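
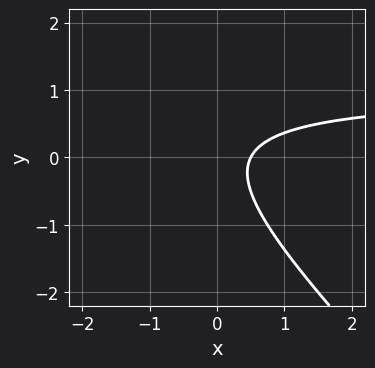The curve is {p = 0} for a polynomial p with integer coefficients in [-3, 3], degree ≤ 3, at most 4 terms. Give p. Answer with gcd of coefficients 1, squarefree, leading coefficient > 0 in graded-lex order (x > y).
2*x*y + 2*y^2 - 2*x + 1

(a) The degree is 2 — the shape is more complex than any degree-1 curve.
(b) Checking where it meets the axes: the curve avoids every integer y-axis point in the box.
(c) Solving for integer coefficients yields p as stated.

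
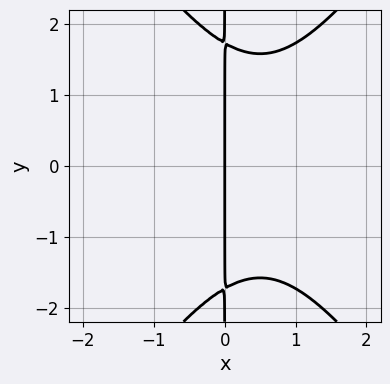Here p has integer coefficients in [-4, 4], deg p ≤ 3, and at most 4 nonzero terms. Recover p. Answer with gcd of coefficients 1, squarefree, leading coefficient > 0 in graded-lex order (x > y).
2*x^3 - x*y^2 - 2*x^2 + 3*x

deg p = 3. A generic line meets the curve in up to 3 points.
Symmetries: mirror symmetry y ↦ −y ⇒ only even powers of y.
Observable constraints: it crosses the x-axis at the gridline x = 0; the visible y-axis segment lies entirely on the curve.
Together with the visible shape, these determine p as stated.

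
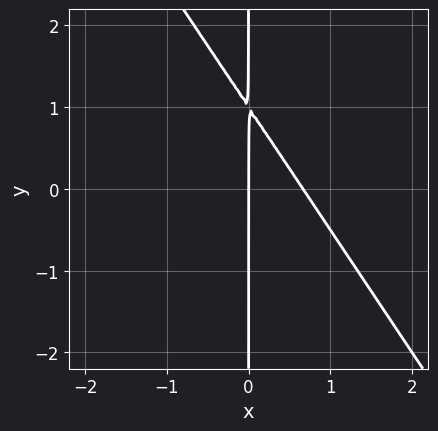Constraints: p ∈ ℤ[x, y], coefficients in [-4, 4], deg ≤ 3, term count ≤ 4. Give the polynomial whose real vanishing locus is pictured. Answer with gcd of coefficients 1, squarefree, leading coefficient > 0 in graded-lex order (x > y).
3*x^2 + 2*x*y - 2*x

(a) deg p = 2. The shape is more complex than any degree-1 curve.
(b) Against the integer gridlines: one x-axis crossing is at x = 0; every point of the y-axis in the box is on the curve.
(c) Together with the visible shape, these determine p as stated.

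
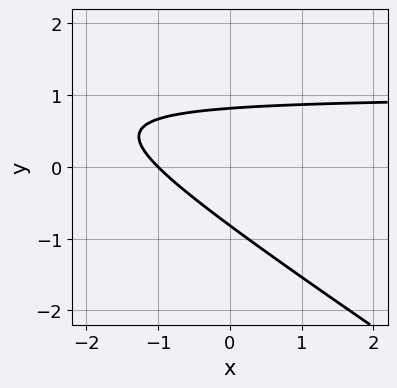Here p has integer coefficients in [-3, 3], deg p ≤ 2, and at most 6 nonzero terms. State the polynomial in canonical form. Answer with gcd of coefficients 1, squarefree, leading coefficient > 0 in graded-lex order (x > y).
2*x*y + 3*y^2 - 2*x - 2

1. deg p = 2.
2. Observable constraints: it meets the x-axis at x = -1 (among the integer gridlines).
3. Matching integer coefficients to the picture gives p.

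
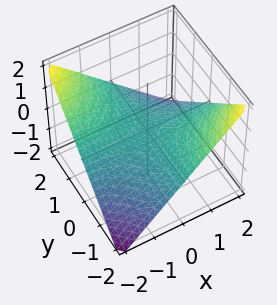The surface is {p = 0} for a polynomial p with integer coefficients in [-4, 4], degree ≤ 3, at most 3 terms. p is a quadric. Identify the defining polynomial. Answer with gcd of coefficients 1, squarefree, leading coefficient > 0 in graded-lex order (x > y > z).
Degree: a hyperbolic paraboloid; a quadric, so deg p = 2.
Reading off the gridlines: every point of the y-axis in the box is on the surface; one z-axis crossing is at z = 0.
Assembling these constraints gives the stated polynomial.

x*y + 2*z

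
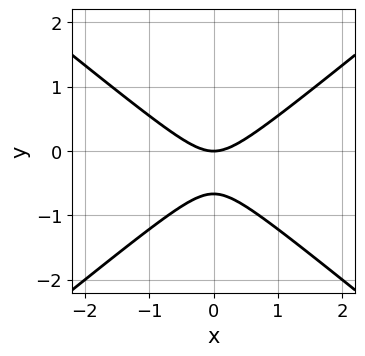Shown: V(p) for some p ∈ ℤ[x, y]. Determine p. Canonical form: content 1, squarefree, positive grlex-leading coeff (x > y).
Degree: no degree-1 curve has this shape, so deg p = 2.
Symmetries: it's symmetric under x → −x, forcing even powers of x.
From the axis intercepts and sections: one y-axis crossing is at y = 0; one x-axis crossing is at x = 0.
Fitting integer coefficients to these (and the overall shape) gives p.

2*x^2 - 3*y^2 - 2*y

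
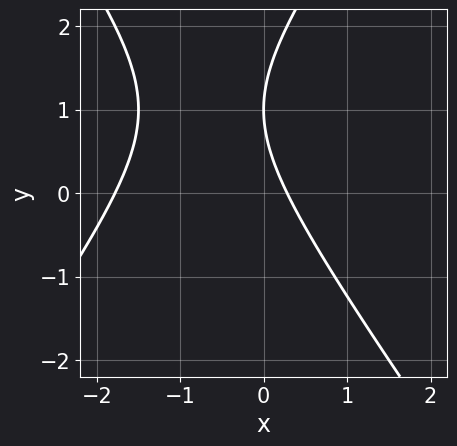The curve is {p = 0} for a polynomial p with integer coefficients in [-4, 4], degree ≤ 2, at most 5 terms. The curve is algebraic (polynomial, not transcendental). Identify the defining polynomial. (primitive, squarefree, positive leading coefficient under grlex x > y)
First, deg p = 2. The shape is more complex than any degree-1 curve.
Then, reading off the gridlines: it meets the y-axis at y = 1 (among the integer gridlines).
Finally, assembling these constraints gives the stated polynomial.

2*x^2 - y^2 + 3*x + 2*y - 1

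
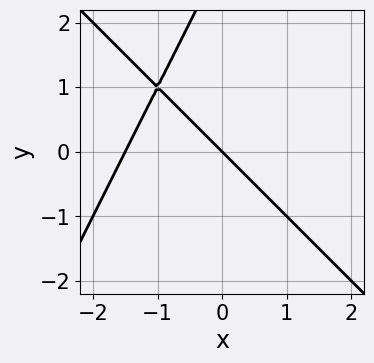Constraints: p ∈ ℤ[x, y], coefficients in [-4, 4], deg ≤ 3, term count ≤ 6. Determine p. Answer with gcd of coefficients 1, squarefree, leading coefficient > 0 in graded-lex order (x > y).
2*x^2 + x*y - y^2 + 3*x + 3*y

The degree is 2 — no degree-1 curve has this shape.
From the visible intercepts: it meets the x-axis at x = 0 (among the integer gridlines); it crosses the y-axis at the gridline y = 0.
Matching integer coefficients to the picture gives p.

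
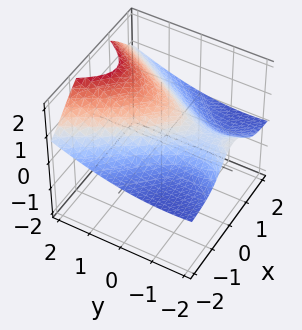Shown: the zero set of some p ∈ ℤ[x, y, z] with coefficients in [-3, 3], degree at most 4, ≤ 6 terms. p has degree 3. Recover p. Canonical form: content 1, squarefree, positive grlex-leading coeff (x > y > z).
(a) Degree: no degree-2 surface has this shape, so deg p = 3.
(b) Reading off the gridlines: it misses every integer gridline on the y-axis; the surface avoids every integer x-axis point in the box.
(c) These observations pin down the coefficients.

3*x^2*z + z^3 - y^2 - 3*y - 3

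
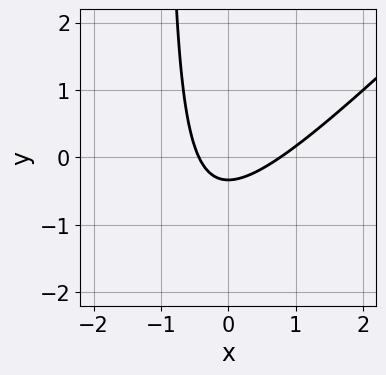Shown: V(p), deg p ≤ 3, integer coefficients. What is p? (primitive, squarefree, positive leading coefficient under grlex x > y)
3*x^2 - 3*x*y - x - 3*y - 1

(a) The degree is 2 — the shape is more complex than any degree-1 curve.
(b) Solving for integer coefficients yields p as stated.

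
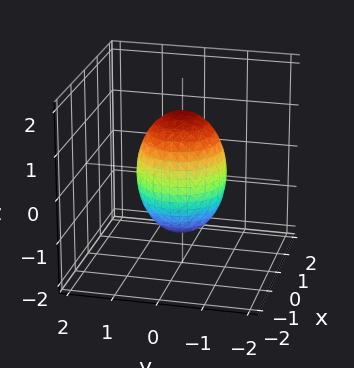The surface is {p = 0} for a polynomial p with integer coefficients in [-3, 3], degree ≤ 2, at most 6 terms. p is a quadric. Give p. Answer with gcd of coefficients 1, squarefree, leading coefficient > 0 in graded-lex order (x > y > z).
(a) deg p = 2. Bounded and convex; a quadric.
(b) Symmetries: mirror symmetry z ↦ −z ⇒ only even powers of z; the surface is invariant under rotation about z: p = q(x² + y², z).
(c) Observable constraints: among the integer gridlines, it crosses the x-axis at x ∈ {-1, 1}; a circular section at z = 0 has radius exactly 1.
(d) Solving for integer coefficients yields p as stated. Check: (0, 1, 0) on the y-axis lies on the surface, and p(0, 1, 0) = 0. ✓

2*x^2 + 2*y^2 + z^2 - 2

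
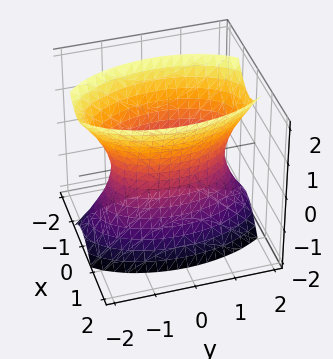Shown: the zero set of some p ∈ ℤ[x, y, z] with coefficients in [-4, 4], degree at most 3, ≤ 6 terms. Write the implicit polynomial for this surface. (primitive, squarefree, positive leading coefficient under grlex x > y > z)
1. deg p = 2. One connected sheet with a waist; a quadric.
2. Symmetries: mirror symmetry x ↦ −x ⇒ only even powers of x; mirror symmetry y ↦ −y ⇒ only even powers of y; it's symmetric under z → −z, forcing even powers of z.
3. From the visible intercepts: it misses every integer gridline on the z-axis.
4. Fitting integer coefficients to these (and the overall shape) gives p.

3*x^2 + y^2 - z^2 - 2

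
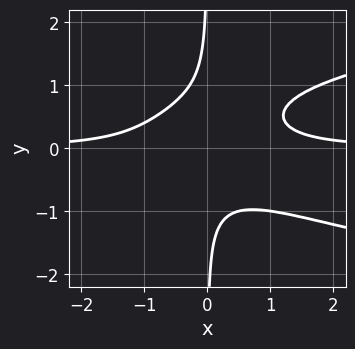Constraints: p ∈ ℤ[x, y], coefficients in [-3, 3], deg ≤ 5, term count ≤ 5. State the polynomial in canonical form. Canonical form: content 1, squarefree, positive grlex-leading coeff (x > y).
deg p = 4. A generic line meets the curve in up to 4 points.
From the axis intercepts and sections: the curve avoids every integer y-axis point in the box; it misses every integer gridline on the x-axis.
Matching integer coefficients to the picture gives p.

3*x*y^3 - 2*x^2*y + 1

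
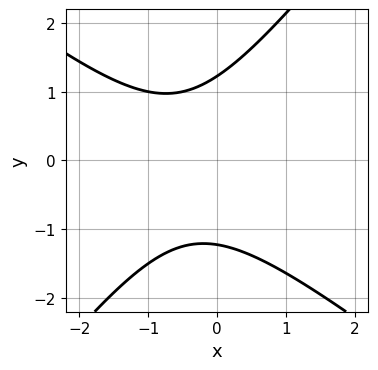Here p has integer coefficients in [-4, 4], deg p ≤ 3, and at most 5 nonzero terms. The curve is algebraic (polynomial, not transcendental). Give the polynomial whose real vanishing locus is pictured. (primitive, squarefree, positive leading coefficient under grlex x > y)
2*x^2 + x*y - 2*y^2 + 2*x + 3

Degree: a generic line meets the curve in up to 2 points, so deg p = 2.
Reading off the gridlines: the curve avoids every integer x-axis point in the box.
Fitting integer coefficients to these (and the overall shape) gives p.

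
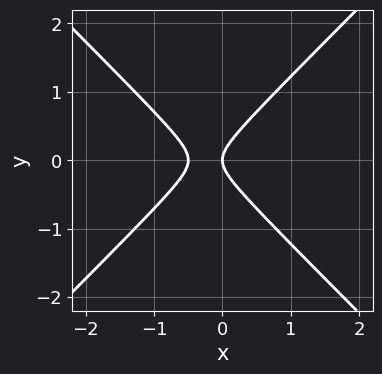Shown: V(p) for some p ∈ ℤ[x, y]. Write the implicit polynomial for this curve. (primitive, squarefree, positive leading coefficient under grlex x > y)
2*x^2 - 2*y^2 + x

(a) deg p = 2. No degree-1 curve has this shape.
(b) Symmetries: mirror symmetry y ↦ −y ⇒ only even powers of y.
(c) Against the integer gridlines: one y-axis crossing is at y = 0; it crosses the x-axis at the gridline x = 0.
(d) Assembling these constraints gives the stated polynomial.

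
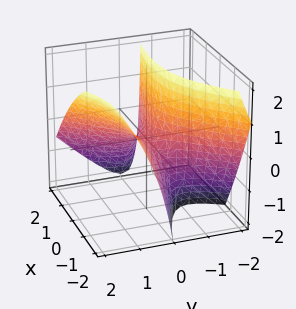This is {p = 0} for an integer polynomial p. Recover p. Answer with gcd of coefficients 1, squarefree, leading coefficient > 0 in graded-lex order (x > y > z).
(a) deg p = 2.
(b) From the axis intercepts and sections: it crosses the x-axis at the gridline x = 0; it crosses the y-axis at the gridline y = 0; it crosses the z-axis at the gridline z = 0.
(c) Solving for integer coefficients yields p as stated.

x^2 + 3*x*y - 3*y^2 + 3*y*z + 2*z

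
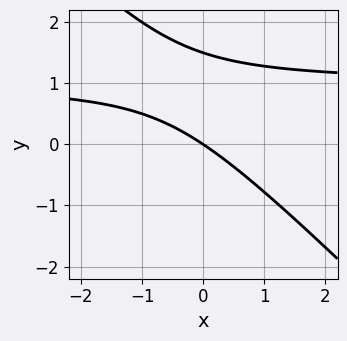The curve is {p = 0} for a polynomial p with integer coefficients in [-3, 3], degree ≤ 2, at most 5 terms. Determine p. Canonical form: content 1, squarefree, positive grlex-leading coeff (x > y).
2*x*y + 2*y^2 - 2*x - 3*y

1. The degree is 2 — a generic line meets the curve in up to 2 points.
2. Observable constraints: one x-axis crossing is at x = 0; it crosses the y-axis at the gridline y = 0.
3. Together with the visible shape, these determine p as stated.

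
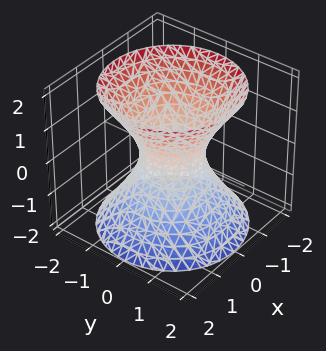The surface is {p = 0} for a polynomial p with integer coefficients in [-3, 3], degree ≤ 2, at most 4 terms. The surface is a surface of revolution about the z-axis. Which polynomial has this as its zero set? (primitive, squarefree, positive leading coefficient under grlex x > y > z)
3*x^2 + 3*y^2 - 2*z^2 - 2

(a) The degree is 2 — a generic line meets the surface in up to 2 points.
(b) Symmetries: every cross-section ⟂ z is a circle, so x, y appear only via x² + y².
(c) From the visible intercepts: a circular section at z = 2 has radius between 1 and 2; it misses every integer gridline on the z-axis.
(d) Assembling these constraints gives the stated polynomial.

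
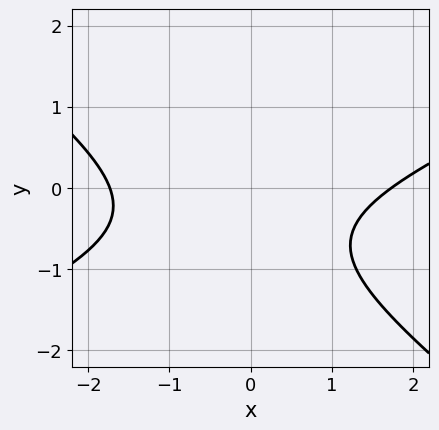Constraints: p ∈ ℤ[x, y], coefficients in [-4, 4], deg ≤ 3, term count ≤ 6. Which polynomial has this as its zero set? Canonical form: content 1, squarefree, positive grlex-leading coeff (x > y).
x^2 - x*y - 3*y^2 - 3*y - 3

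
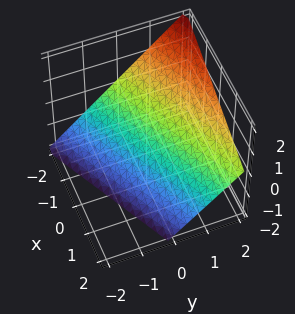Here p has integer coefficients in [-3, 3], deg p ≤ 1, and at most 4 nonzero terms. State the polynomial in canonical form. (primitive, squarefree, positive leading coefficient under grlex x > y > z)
x - 2*y + 2*z + 2

First, degree: every cross-section is a straight line — this is a plane, so deg p = 1.
Then, from the axis intercepts and sections: one x-axis crossing is at x = -2; it meets the z-axis at z = -1 (among the integer gridlines); it crosses the y-axis at the gridline y = 1.
Finally, matching integer coefficients to the picture gives p.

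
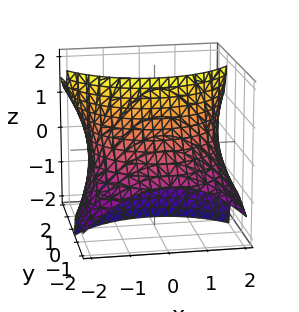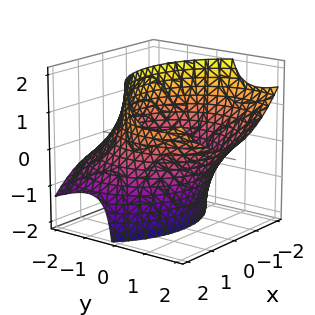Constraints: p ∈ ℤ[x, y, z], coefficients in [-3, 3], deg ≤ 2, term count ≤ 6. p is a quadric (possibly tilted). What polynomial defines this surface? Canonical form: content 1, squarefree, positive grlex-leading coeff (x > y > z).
x^2 + y^2 - 2*y*z - 3

(a) Degree: no degree-1 surface has this shape, so deg p = 2.
(b) Against the integer gridlines: the surface avoids every integer z-axis point in the box.
(c) These observations pin down the coefficients.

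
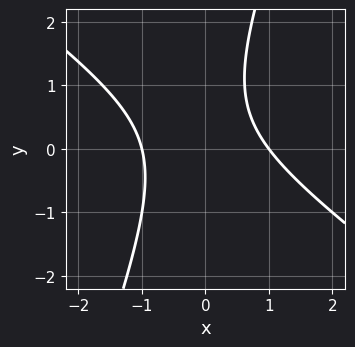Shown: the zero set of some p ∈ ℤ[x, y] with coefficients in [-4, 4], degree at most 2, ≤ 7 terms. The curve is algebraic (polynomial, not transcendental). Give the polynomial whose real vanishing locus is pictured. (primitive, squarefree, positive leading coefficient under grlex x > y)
2*x^2 + 2*x*y - y^2 + y - 2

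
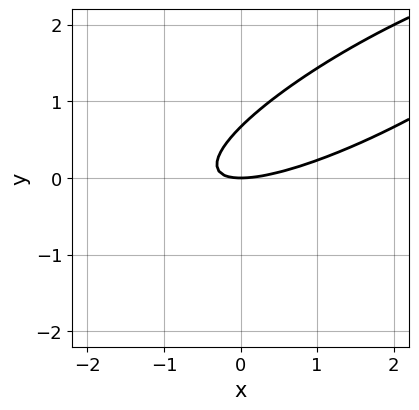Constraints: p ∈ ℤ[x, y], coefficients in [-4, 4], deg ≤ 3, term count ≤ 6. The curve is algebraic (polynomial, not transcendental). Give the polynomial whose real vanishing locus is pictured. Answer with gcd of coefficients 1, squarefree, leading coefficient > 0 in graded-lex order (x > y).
Degree: no degree-1 curve has this shape, so deg p = 2.
Observable constraints: one x-axis crossing is at x = 0; it crosses the y-axis at the gridline y = 0.
Putting this together gives p.

x^2 - 3*x*y + 3*y^2 - 2*y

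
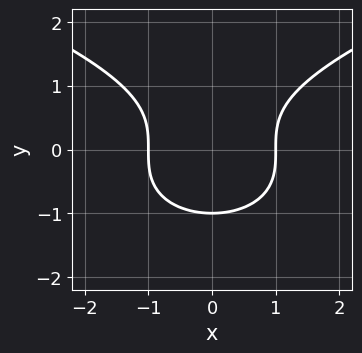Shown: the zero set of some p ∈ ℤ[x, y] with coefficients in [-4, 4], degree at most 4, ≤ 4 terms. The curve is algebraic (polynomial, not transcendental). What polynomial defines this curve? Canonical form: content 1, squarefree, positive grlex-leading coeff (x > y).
1. deg p = 3. The shape is more complex than any degree-2 curve.
2. Symmetries: mirror symmetry x ↦ −x ⇒ only even powers of x.
3. Against the integer gridlines: the x-axis gridline crossings are at x ∈ {-1, 1}; one y-axis crossing is at y = -1.
4. Matching integer coefficients to the picture gives p.

y^3 - x^2 + 1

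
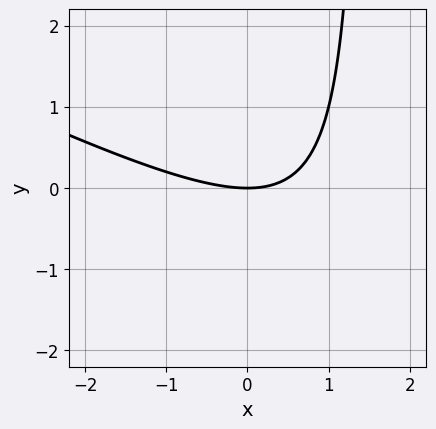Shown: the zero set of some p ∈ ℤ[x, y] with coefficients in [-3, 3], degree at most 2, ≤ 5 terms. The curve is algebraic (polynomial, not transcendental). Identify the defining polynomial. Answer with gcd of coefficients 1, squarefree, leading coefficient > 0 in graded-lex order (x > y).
x^2 + 2*x*y - 3*y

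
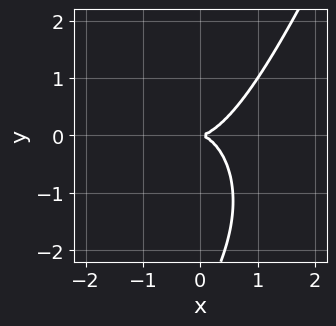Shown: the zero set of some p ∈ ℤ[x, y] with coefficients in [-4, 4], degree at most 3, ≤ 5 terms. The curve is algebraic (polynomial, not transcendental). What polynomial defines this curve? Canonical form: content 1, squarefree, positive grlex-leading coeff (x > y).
The degree is 3 — no degree-2 curve has this shape.
Reading off the gridlines: it meets the y-axis at y = 0 (among the integer gridlines); it meets the x-axis at x = 0 (among the integer gridlines).
Together with the visible shape, these determine p as stated.

3*x^3 - x^2*y + 2*x*y^2 - y^3 - 3*y^2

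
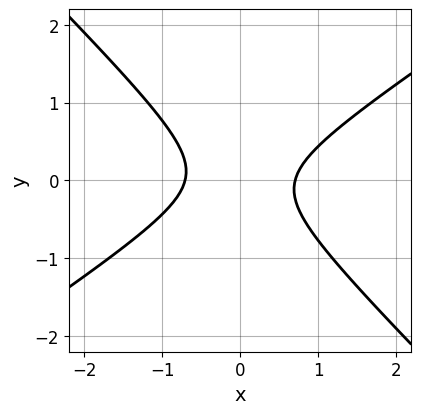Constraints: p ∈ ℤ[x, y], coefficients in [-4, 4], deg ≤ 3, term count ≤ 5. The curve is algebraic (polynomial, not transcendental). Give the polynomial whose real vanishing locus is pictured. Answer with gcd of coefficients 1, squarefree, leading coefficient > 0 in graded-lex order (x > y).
2*x^2 - x*y - 3*y^2 - 1

1. The degree is 2 — a generic line meets the curve in up to 2 points.
2. From the axis intercepts and sections: no y-intercept at any integer in the box.
3. These observations pin down the coefficients.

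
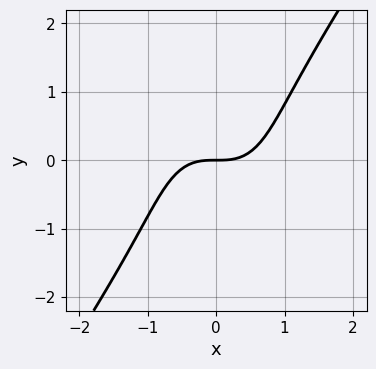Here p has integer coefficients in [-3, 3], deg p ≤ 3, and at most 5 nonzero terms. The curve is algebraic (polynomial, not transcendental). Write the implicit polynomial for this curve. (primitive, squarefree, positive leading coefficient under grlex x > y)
3*x^3 - y^3 - 3*y

(a) deg p = 3. No degree-2 curve has this shape.
(b) From the visible intercepts: it crosses the x-axis at the gridline x = 0; it meets the y-axis at y = 0 (among the integer gridlines).
(c) Putting this together gives p.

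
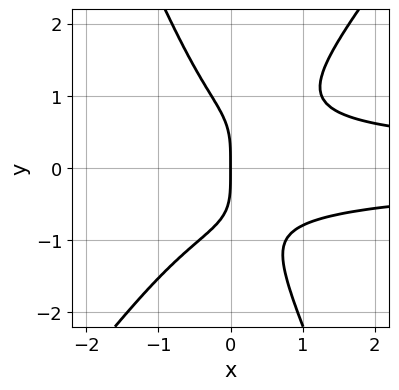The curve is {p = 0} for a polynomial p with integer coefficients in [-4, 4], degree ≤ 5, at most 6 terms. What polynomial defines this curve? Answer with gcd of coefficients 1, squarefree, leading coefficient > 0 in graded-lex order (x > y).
3*x^2*y^2 - x*y^3 - y^4 - 2*x

Degree: a generic line meets the curve in up to 4 points, so deg p = 4.
From the axis intercepts and sections: it crosses the x-axis at the gridline x = 0; one y-axis crossing is at y = 0.
Together with the visible shape, these determine p as stated.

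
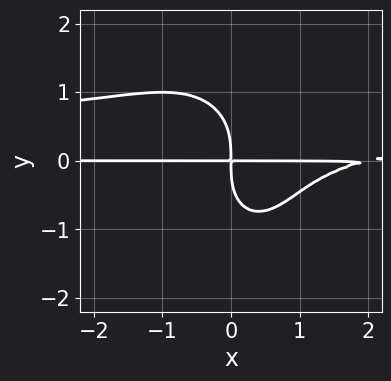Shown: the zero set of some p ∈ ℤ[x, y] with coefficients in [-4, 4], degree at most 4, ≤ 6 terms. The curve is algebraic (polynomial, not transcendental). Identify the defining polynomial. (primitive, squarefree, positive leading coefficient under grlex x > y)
Degree: no degree-3 curve has this shape, so deg p = 4.
Reading off the gridlines: every point of the x-axis in the box is on the curve.
Assembling these constraints gives the stated polynomial.

2*x^2*y^2 + y^4 - x^2*y + 2*x*y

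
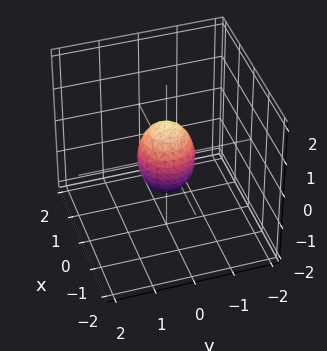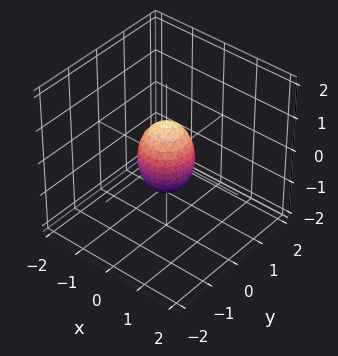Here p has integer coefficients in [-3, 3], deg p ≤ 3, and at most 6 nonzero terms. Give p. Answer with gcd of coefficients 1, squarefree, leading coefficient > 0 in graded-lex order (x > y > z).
2*x^2 + 2*y^2 + z^2 - 1

(a) The degree is 2 — the shape is more complex than any degree-1 surface.
(b) Symmetries: rotational symmetry about the z-axis ⇒ p depends on x, y only through x² + y².
(c) Against the integer gridlines: the z-axis gridline crossings are at z ∈ {-1, 1}; a circular section at z = 0 has radius between 0 and 1.
(d) Together with the visible shape, these determine p as stated.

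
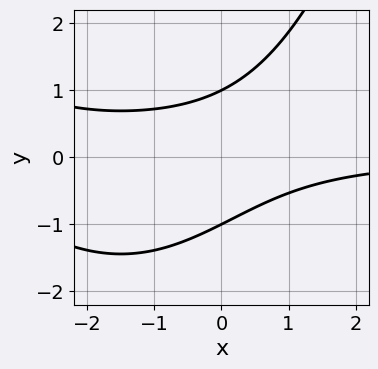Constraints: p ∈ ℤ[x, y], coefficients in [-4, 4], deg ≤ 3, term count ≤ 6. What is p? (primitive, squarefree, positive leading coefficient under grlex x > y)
x^2*y + 3*x*y - 3*y^2 + 3

First, degree: the shape is more complex than any degree-2 curve, so deg p = 3.
Next, checking where it meets the axes: the y-axis gridline crossings are at y ∈ {-1, 1}; no x-intercept at any integer in the box.
Finally, the integer polynomial consistent with all of this is the stated p.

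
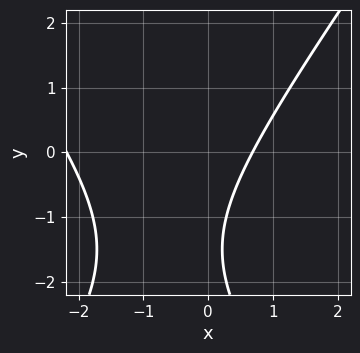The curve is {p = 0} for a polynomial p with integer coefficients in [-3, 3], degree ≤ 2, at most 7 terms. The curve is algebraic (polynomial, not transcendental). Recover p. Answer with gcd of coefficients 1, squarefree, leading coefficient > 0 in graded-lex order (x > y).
(a) The degree is 2 — no degree-1 curve has this shape.
(b) From the axis intercepts and sections: it misses every integer gridline on the y-axis.
(c) Fitting integer coefficients to these (and the overall shape) gives p.

2*x^2 - y^2 + 3*x - 3*y - 3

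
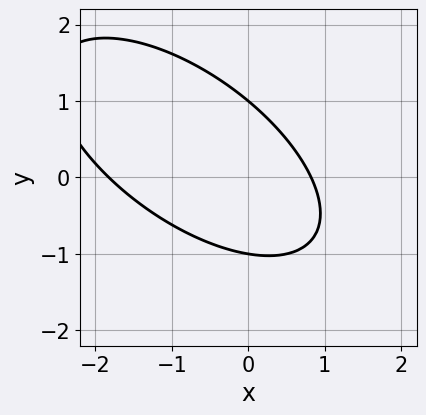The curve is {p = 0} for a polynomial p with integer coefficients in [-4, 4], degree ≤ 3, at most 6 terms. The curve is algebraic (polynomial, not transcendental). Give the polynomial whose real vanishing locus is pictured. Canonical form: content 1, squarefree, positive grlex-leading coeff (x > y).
2*x^2 + 3*x*y + 3*y^2 + 2*x - 3

deg p = 2. No degree-1 curve has this shape.
Checking where it meets the axes: the y-axis gridline crossings are at y ∈ {-1, 1}.
Assembling these constraints gives the stated polynomial.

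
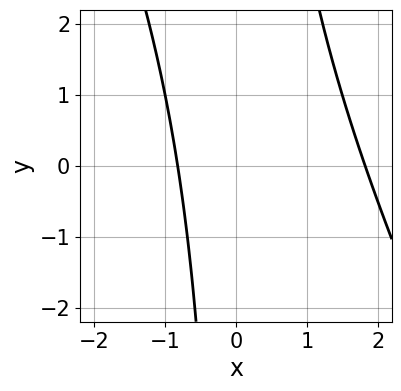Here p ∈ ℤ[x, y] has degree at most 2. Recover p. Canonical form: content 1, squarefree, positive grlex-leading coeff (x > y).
1. deg p = 2. No degree-1 curve has this shape.
2. From the axis intercepts and sections: no y-intercept at any integer in the box.
3. Fitting integer coefficients to these (and the overall shape) gives p.

2*x^2 + x*y - 2*x - 3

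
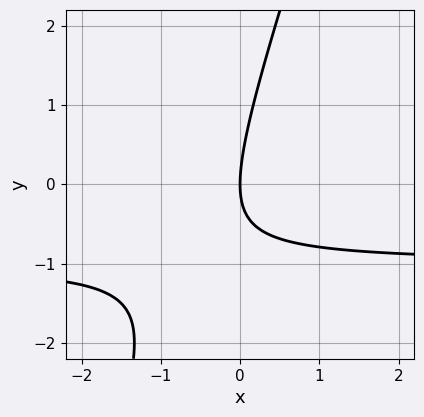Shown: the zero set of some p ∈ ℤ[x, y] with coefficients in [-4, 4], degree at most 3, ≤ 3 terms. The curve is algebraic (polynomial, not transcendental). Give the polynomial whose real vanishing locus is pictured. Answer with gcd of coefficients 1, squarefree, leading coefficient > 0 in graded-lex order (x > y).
3*x*y - y^2 + 3*x

1. Degree: a generic line meets the curve in up to 2 points, so deg p = 2.
2. From the axis intercepts and sections: one x-axis crossing is at x = 0; one y-axis crossing is at y = 0.
3. The integer polynomial consistent with all of this is the stated p.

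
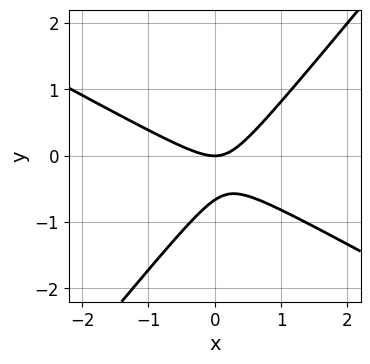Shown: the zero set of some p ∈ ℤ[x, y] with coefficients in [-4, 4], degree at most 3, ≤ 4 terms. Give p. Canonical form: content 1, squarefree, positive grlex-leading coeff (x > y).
2*x^2 + 2*x*y - 3*y^2 - 2*y

First, degree: the shape is more complex than any degree-1 curve, so deg p = 2.
Then, against the integer gridlines: it crosses the y-axis at the gridline y = 0; it crosses the x-axis at the gridline x = 0.
Finally, assembling these constraints gives the stated polynomial.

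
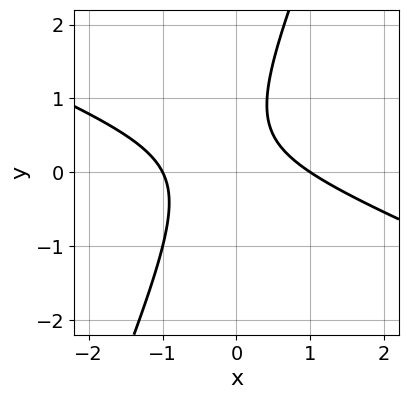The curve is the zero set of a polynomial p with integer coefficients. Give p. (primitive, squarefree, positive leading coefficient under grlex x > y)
The degree is 2 — no degree-1 curve has this shape.
Checking where it meets the axes: the x-axis gridline crossings are at x ∈ {-1, 1}; it misses every integer gridline on the y-axis.
The integer polynomial consistent with all of this is the stated p.

x^2 + 2*x*y - y^2 + y - 1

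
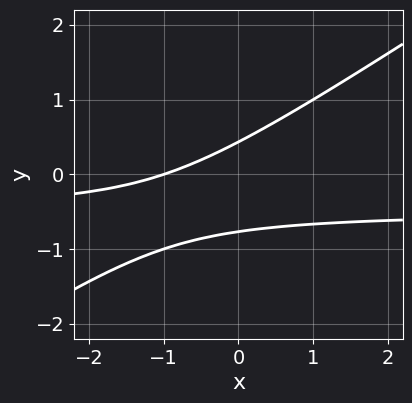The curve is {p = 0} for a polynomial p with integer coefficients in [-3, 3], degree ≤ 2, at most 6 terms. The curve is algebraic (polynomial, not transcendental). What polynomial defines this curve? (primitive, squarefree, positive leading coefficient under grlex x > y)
2*x*y - 3*y^2 + x - y + 1

First, the degree is 2 — a generic line meets the curve in up to 2 points.
Next, from the visible intercepts: one x-axis crossing is at x = -1.
Finally, solving for integer coefficients yields p as stated.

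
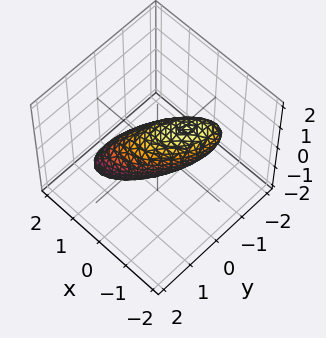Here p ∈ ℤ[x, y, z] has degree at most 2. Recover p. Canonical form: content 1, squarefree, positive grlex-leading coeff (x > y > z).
3*x^2 - 3*x*y + 2*x*z + 2*y^2 + 2*z^2 - 2

First, degree: the shape is more complex than any degree-1 surface, so deg p = 2.
Then, from the visible intercepts: the z-axis gridline crossings are at z ∈ {-1, 1}; the y-axis gridline crossings are at y ∈ {-1, 1}.
Finally, these observations pin down the coefficients.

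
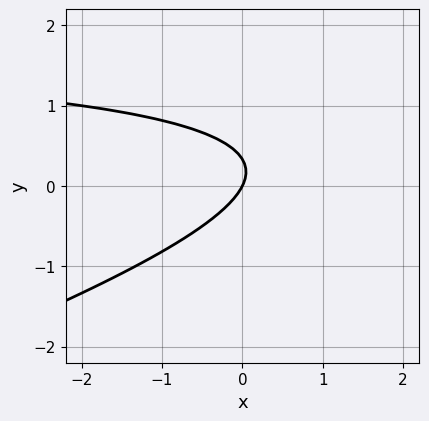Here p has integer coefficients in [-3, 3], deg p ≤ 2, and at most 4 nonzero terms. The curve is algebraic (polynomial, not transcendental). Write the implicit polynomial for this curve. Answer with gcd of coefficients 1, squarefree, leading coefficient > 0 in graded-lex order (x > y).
x*y - 3*y^2 - 2*x + y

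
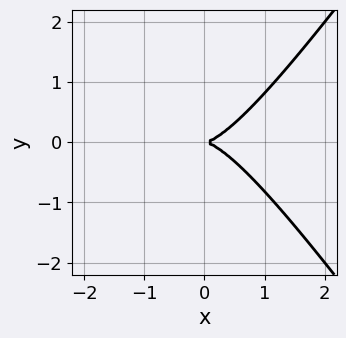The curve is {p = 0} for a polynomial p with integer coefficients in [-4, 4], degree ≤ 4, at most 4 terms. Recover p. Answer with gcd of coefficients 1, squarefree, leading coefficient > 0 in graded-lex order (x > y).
2*x^3 - x*y^2 - 2*y^2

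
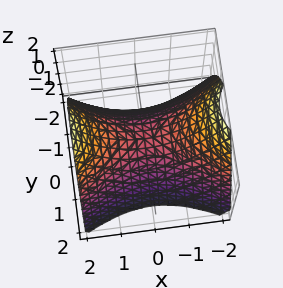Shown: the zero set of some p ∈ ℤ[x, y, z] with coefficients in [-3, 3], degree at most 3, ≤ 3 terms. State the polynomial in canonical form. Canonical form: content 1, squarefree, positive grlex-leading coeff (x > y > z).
x^2 - 2*y^2 - 2*z

Degree: a saddle surface; a quadric, so deg p = 2.
Symmetries: the y ↦ −y reflection is a symmetry, so y appears only in even powers; the x ↦ −x reflection is a symmetry, so x appears only in even powers.
Observable constraints: it meets the x-axis at x = 0 (among the integer gridlines); one y-axis crossing is at y = 0; it meets the z-axis at z = 0 (among the integer gridlines).
Solving for integer coefficients yields p as stated.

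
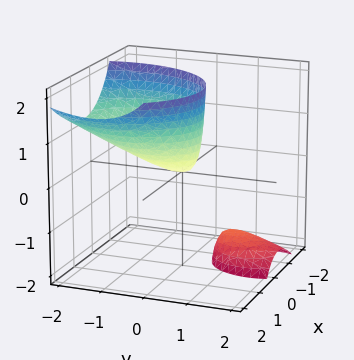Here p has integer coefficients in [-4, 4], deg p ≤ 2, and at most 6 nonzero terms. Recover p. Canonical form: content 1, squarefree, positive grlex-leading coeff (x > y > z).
3*x^2 - 2*x*z + 2*y^2 + 3*y*z - 2*z

1. There are 2 components. Treating them together as one polynomial.
2. Degree: no degree-1 surface has this shape, so deg p = 2.
3. Observable constraints: it meets the x-axis at x = 0 (among the integer gridlines); it meets the y-axis at y = 0 (among the integer gridlines); one z-axis crossing is at z = 0.
4. Solving for integer coefficients yields p as stated.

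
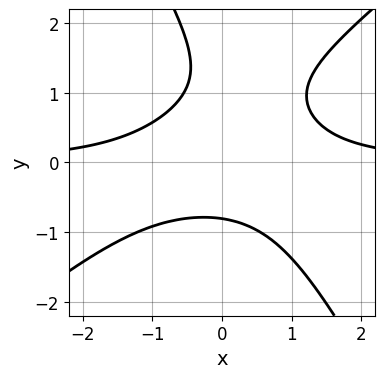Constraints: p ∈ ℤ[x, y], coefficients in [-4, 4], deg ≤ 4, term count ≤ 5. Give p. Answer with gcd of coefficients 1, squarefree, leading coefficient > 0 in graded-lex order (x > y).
3*x^2*y - 2*x*y^2 - 2*y^3 + 3*y^2 - 3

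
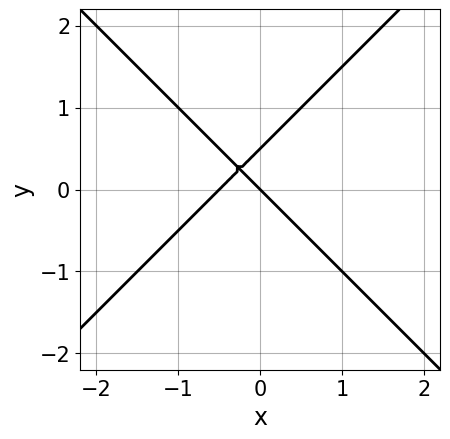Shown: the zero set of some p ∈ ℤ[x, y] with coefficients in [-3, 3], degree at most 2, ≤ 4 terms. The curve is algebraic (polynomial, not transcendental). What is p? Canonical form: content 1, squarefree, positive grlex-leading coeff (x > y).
1. Degree: a generic line meets the curve in up to 2 points, so deg p = 2.
2. From the visible intercepts: one y-axis crossing is at y = 0; one x-axis crossing is at x = 0.
3. Together with the visible shape, these determine p as stated.

2*x^2 - 2*y^2 + x + y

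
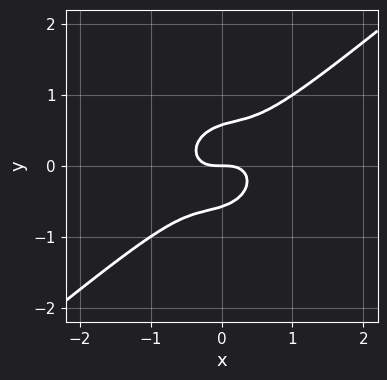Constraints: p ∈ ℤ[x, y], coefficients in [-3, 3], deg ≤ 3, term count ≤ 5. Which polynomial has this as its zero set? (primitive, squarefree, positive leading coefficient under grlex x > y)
2*x^3 - 2*x^2*y + 2*x*y^2 - 3*y^3 + y

First, the degree is 3 — the shape is more complex than any degree-2 curve.
Then, against the integer gridlines: it crosses the x-axis at the gridline x = 0; it meets the y-axis at y = 0 (among the integer gridlines).
Finally, together with the visible shape, these determine p as stated.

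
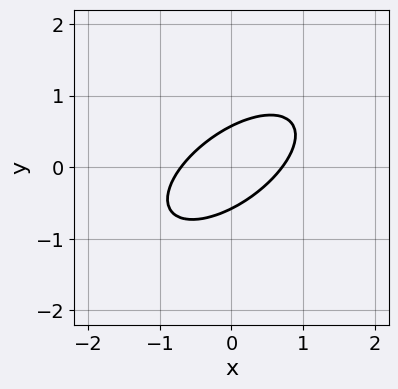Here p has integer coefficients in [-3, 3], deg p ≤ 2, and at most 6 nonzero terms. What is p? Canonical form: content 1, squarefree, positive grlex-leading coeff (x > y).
First, degree: a generic line meets the curve in up to 2 points, so deg p = 2.
Finally, solving for integer coefficients yields p as stated.

2*x^2 - 3*x*y + 3*y^2 - 1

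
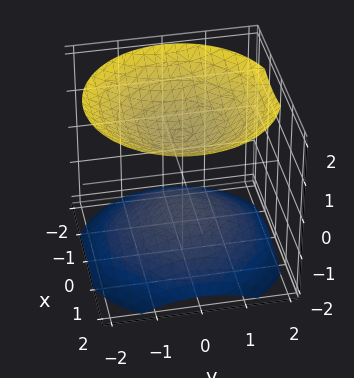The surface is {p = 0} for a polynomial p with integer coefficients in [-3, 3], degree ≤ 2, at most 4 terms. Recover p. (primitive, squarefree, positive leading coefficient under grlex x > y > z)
2*x^2 + 2*y^2 - 3*z^2 + 3

There are 2 components. Treating them together as one polynomial.
Degree: a generic line meets the surface in up to 2 points, so deg p = 2.
Symmetry: the surface is invariant under rotation about z: p = q(x² + y², z).
From the visible intercepts: the z-axis gridline crossings are at z ∈ {-1, 1}; it misses every integer gridline on the y-axis; no x-intercept at any integer in the box.
Assembling these constraints gives the stated polynomial.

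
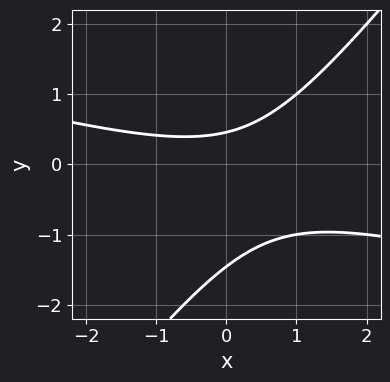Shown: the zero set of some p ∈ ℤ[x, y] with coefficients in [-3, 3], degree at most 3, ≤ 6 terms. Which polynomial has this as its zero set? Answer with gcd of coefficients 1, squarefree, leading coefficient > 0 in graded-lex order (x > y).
x^2 + 3*x*y - 3*y^2 - 3*y + 2

(a) Degree: a generic line meets the curve in up to 2 points, so deg p = 2.
(b) Observable constraints: the curve avoids every integer x-axis point in the box.
(c) These observations pin down the coefficients.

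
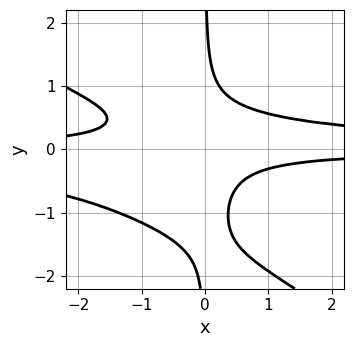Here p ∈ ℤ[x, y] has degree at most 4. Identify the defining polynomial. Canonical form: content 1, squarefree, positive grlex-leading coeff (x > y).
2*x^2*y^2 + 3*x*y^3 + 3*x*y^2 - 2*x*y - 1

(a) deg p = 4. The shape is more complex than any degree-3 curve.
(b) Checking where it meets the axes: no y-intercept at any integer in the box; no x-intercept at any integer in the box.
(c) Assembling these constraints gives the stated polynomial.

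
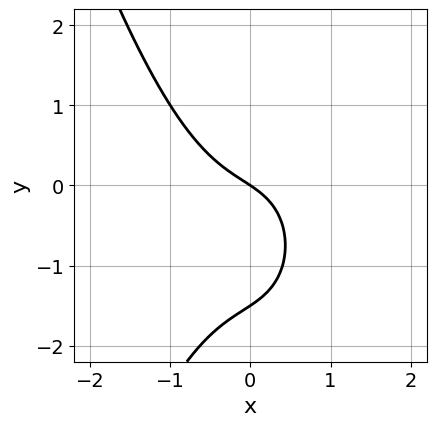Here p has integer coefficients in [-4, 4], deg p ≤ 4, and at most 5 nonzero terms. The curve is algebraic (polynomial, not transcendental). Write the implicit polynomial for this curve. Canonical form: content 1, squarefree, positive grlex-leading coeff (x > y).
3*x^3 + 2*y^2 + 2*x + 3*y

First, degree: a generic line meets the curve in up to 3 points, so deg p = 3.
Next, from the visible intercepts: one y-axis crossing is at y = 0; one x-axis crossing is at x = 0.
Finally, these observations pin down the coefficients.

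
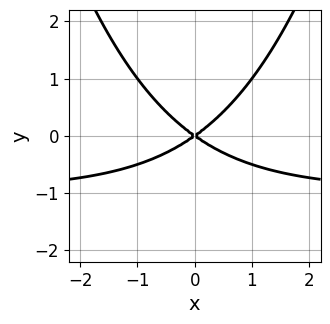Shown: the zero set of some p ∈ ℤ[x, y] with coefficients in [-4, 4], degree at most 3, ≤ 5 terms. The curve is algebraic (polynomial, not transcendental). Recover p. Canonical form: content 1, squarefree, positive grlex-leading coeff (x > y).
deg p = 3. The shape is more complex than any degree-2 curve.
Symmetries: it's symmetric under x → −x, forcing even powers of x.
Reading off the gridlines: it crosses the x-axis at the gridline x = 0; it meets the y-axis at y = 0 (among the integer gridlines).
Assembling these constraints gives the stated polynomial.

x^2*y + x^2 - 2*y^2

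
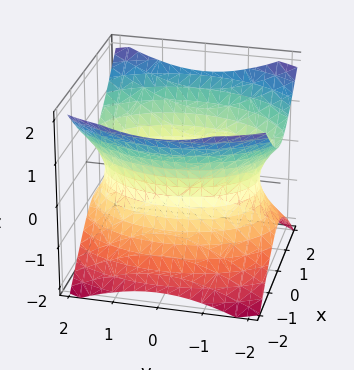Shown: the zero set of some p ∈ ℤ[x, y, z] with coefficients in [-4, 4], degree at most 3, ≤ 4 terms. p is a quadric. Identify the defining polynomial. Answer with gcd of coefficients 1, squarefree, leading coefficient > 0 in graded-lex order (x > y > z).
2*x^2 + y^2 - 2*z^2 - 3

1. Degree: an hourglass — one-sheet hyperboloid; a quadric, so deg p = 2.
2. Symmetries: the x ↦ −x reflection is a symmetry, so x appears only in even powers; it's symmetric under y → −y, forcing even powers of y; mirror symmetry z ↦ −z ⇒ only even powers of z.
3. From the axis intercepts and sections: the surface avoids every integer z-axis point in the box.
4. The integer polynomial consistent with all of this is the stated p.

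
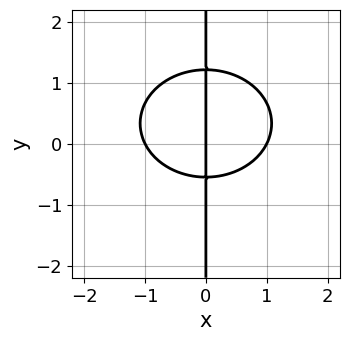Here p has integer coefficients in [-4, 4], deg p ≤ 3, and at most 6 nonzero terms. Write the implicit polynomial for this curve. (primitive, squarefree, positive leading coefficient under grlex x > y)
2*x^3 + 3*x*y^2 - 2*x*y - 2*x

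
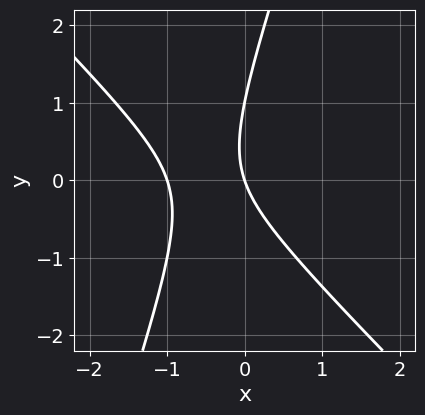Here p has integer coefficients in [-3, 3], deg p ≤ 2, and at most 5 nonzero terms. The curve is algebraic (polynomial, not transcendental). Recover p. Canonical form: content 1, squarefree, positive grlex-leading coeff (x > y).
3*x^2 + 2*x*y - y^2 + 3*x + y

Degree: no degree-1 curve has this shape, so deg p = 2.
Observable constraints: the y-axis gridline crossings are at y ∈ {0, 1}; among the integer gridlines, it crosses the x-axis at x ∈ {-1, 0}.
Matching integer coefficients to the picture gives p.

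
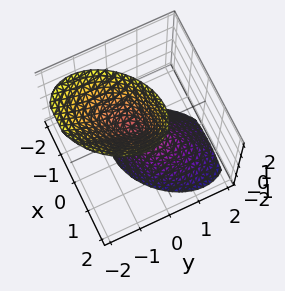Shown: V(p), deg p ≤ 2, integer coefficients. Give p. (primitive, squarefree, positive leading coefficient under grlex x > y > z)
3*x^2 - 2*x*y + 3*y^2 + 2*y*z - z^2

1. I count 2 distinct pieces. They look like related sheets of one shape, so recover p as a whole.
2. Degree: no degree-1 surface has this shape, so deg p = 2.
3. Observable constraints: one y-axis crossing is at y = 0; one x-axis crossing is at x = 0; it meets the z-axis at z = 0 (among the integer gridlines).
4. Together with the visible shape, these determine p as stated.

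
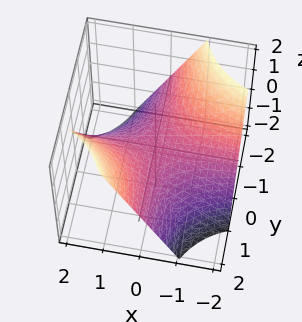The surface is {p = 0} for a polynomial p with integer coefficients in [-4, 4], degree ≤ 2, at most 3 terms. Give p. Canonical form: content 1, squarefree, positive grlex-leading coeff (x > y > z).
x*y - z

First, deg p = 2. A hyperbolic paraboloid; a quadric.
Next, observable constraints: every point of the y-axis in the box is on the surface; the visible x-axis segment lies entirely on the surface; it meets the z-axis at z = 0 (among the integer gridlines).
Finally, together with the visible shape, these determine p as stated.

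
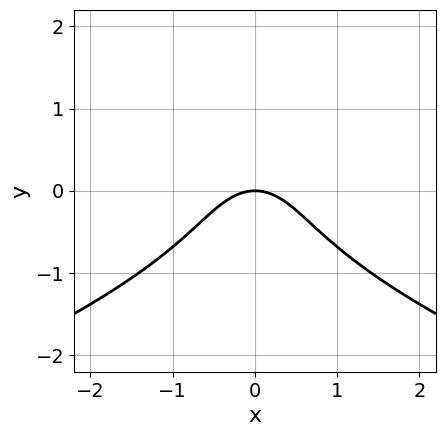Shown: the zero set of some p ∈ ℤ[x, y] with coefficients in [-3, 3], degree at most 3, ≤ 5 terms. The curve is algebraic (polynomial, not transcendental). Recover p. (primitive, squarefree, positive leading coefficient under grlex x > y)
y^3 + x^2 + y

1. Degree: the shape is more complex than any degree-2 curve, so deg p = 3.
2. Symmetries: it's symmetric under x → −x, forcing even powers of x.
3. From the visible intercepts: one y-axis crossing is at y = 0; it meets the x-axis at x = 0 (among the integer gridlines).
4. Fitting integer coefficients to these (and the overall shape) gives p.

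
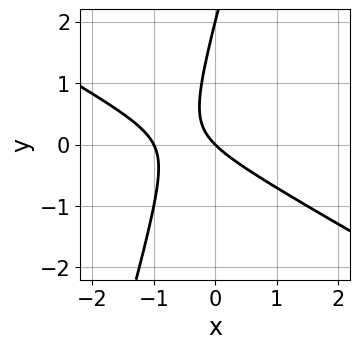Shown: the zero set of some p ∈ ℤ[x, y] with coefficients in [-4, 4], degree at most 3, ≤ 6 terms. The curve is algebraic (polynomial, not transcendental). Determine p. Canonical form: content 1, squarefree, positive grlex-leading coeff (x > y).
2*x^2 + 3*x*y - y^2 + 2*x + 2*y

First, degree: no degree-1 curve has this shape, so deg p = 2.
Next, from the visible intercepts: the x-axis gridline crossings are at x ∈ {-1, 0}; among the integer gridlines, it crosses the y-axis at y ∈ {0, 2}.
Finally, the integer polynomial consistent with all of this is the stated p.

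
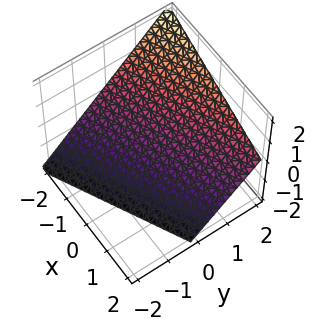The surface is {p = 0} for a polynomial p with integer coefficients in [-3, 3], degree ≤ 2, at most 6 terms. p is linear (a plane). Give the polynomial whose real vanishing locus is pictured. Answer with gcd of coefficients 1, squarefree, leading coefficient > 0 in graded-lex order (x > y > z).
x - 2*y + 2*z + 2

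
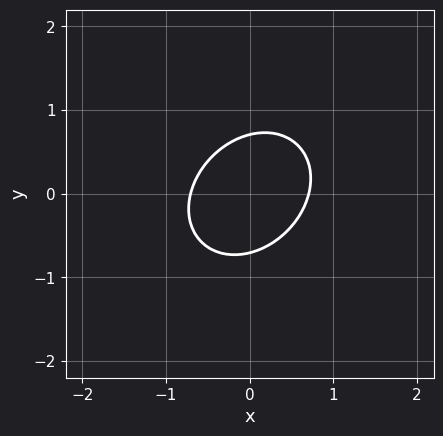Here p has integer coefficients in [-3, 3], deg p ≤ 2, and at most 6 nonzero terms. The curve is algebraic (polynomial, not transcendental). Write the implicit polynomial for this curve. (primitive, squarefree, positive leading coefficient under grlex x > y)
2*x^2 - x*y + 2*y^2 - 1

First, the degree is 2 — the shape is more complex than any degree-1 curve.
Finally, the integer polynomial consistent with all of this is the stated p.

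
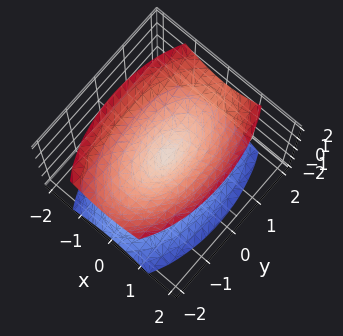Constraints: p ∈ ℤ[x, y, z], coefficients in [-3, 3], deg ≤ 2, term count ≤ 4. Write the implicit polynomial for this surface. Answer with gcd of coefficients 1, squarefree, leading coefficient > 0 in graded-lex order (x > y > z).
3*x^2 + y^2 - 2*z^2

The picture has 2 separate pieces.
The degree is 2 — a double cone through the origin; a quadric.
Symmetries: it's symmetric under z → −z, forcing even powers of z; it's symmetric under x → −x, forcing even powers of x; mirror symmetry y ↦ −y ⇒ only even powers of y.
Against the integer gridlines: it crosses the z-axis at the gridline z = 0; one y-axis crossing is at y = 0; it meets the x-axis at x = 0 (among the integer gridlines).
Fitting integer coefficients to these (and the overall shape) gives p.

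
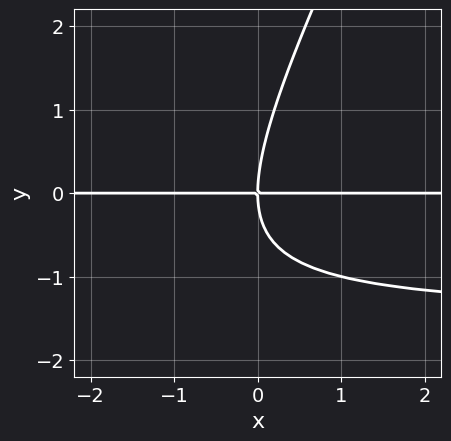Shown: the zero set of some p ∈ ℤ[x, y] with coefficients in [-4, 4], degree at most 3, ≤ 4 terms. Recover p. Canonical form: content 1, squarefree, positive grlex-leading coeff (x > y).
2*x*y^2 - y^3 + 3*x*y

(a) Degree: the shape is more complex than any degree-2 curve, so deg p = 3.
(b) Against the integer gridlines: the visible x-axis segment lies entirely on the curve; it meets the y-axis at y = 0 (among the integer gridlines).
(c) Solving for integer coefficients yields p as stated.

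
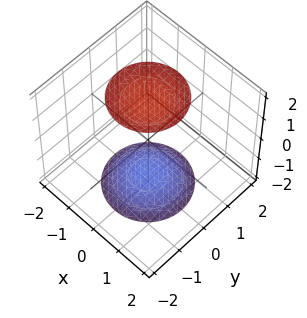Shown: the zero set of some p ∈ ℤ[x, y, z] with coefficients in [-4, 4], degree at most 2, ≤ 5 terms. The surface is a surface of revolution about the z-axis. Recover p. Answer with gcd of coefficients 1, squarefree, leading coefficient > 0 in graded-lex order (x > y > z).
1. There are 2 components.
2. Degree: the shape is more complex than any degree-1 surface, so deg p = 2.
3. Symmetry: every cross-section ⟂ z is a circle, so x, y appear only via x² + y².
4. Reading off the gridlines: no y-intercept at any integer in the box; a circular section at z = 2 has radius exactly 1; no x-intercept at any integer in the box.
5. Fitting integer coefficients to these (and the overall shape) gives p.

x^2 + y^2 - z^2 + 3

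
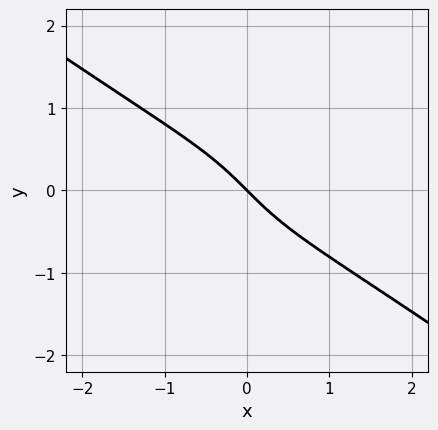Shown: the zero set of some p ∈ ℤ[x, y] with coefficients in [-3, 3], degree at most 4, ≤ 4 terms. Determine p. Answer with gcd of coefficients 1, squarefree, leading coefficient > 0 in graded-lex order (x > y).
x^3 + 3*y^3 + 3*x + 3*y

(a) deg p = 3.
(b) Observable constraints: it meets the x-axis at x = 0 (among the integer gridlines); it crosses the y-axis at the gridline y = 0.
(c) Putting this together gives p.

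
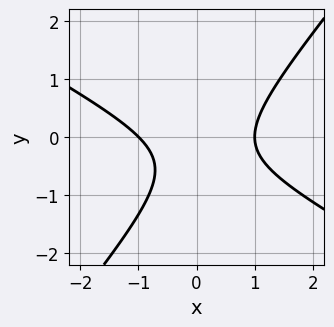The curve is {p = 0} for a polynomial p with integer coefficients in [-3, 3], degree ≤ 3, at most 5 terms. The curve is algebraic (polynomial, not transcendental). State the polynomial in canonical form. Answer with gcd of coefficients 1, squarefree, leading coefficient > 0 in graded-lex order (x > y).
2*x^2 + 2*x*y - 3*y^2 - 2*y - 2

The degree is 2 — a generic line meets the curve in up to 2 points.
Checking where it meets the axes: among the integer gridlines, it crosses the x-axis at x ∈ {-1, 1}; no y-intercept at any integer in the box.
Fitting integer coefficients to these (and the overall shape) gives p.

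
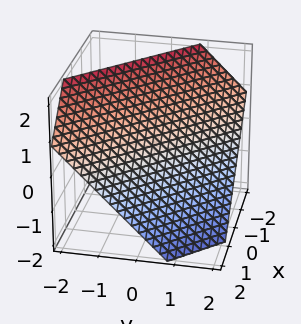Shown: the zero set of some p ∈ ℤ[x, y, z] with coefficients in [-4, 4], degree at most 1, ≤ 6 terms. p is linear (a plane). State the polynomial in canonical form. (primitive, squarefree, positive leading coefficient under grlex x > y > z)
3*x + 3*y + 3*z - 2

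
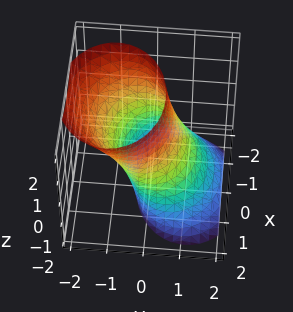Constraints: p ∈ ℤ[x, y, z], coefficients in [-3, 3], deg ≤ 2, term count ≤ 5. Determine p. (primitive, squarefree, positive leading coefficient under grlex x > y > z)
2*x^2 + 3*y^2 + 3*y*z - 3

1. Degree: no degree-1 surface has this shape, so deg p = 2.
2. From the axis intercepts and sections: the y-axis gridline crossings are at y ∈ {-1, 1}; no z-intercept at any integer in the box.
3. Putting this together gives p.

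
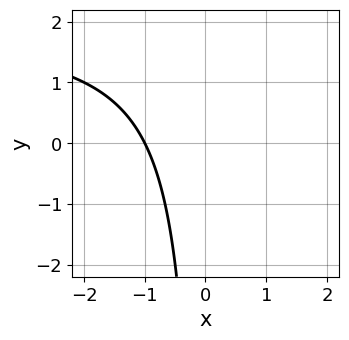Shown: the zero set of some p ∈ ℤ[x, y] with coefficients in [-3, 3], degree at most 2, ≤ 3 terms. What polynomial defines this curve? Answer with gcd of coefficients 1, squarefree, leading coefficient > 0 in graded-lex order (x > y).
Degree: a generic line meets the curve in up to 2 points, so deg p = 2.
From the axis intercepts and sections: it crosses the x-axis at the gridline x = -1; it misses every integer gridline on the y-axis.
These observations pin down the coefficients.

x*y - 2*x - 2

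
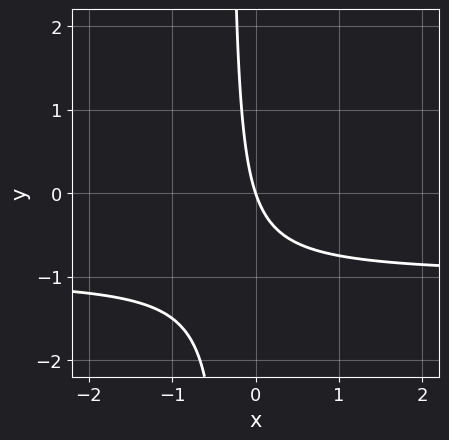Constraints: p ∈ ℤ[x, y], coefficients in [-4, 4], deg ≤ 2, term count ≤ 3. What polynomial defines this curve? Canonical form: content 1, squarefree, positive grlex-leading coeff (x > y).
The degree is 2 — the shape is more complex than any degree-1 curve.
Checking where it meets the axes: it meets the y-axis at y = 0 (among the integer gridlines); it meets the x-axis at x = 0 (among the integer gridlines).
Putting this together gives p.

3*x*y + 3*x + y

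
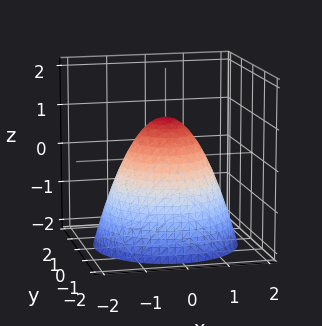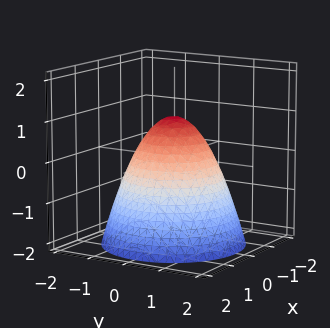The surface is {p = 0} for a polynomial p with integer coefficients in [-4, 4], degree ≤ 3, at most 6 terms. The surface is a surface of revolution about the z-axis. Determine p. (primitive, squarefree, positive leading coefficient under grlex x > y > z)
x^2 + y^2 + z - 1

(a) The degree is 2 — the shape is more complex than any degree-1 surface.
(b) Symmetries: rotational symmetry about the z-axis ⇒ p depends on x, y only through x² + y².
(c) Reading off the gridlines: among the integer gridlines, it crosses the x-axis at x ∈ {-1, 1}; it meets the z-axis at z = 1 (among the integer gridlines).
(d) Solving for integer coefficients yields p as stated. Check: (0, 1, 0) on the y-axis lies on the surface, and p(0, 1, 0) = 0. ✓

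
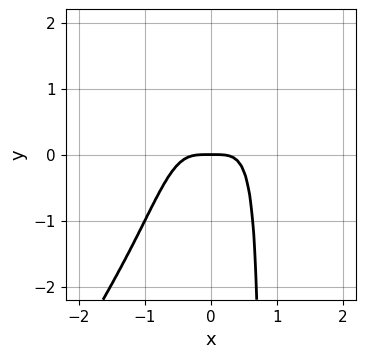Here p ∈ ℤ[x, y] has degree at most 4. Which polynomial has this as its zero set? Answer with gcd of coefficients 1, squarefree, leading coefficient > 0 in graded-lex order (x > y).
3*x^4 - 2*x^3*y + y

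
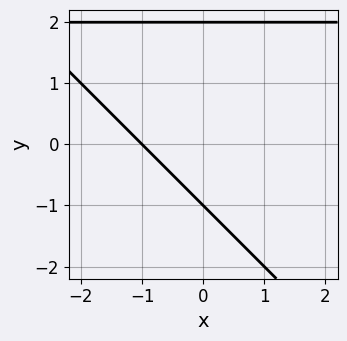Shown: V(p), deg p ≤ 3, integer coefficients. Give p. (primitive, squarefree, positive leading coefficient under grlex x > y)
x*y + y^2 - 2*x - y - 2

(a) Degree: no degree-1 curve has this shape, so deg p = 2.
(b) From the visible intercepts: the y-axis gridline crossings are at y ∈ {-1, 2}; it meets the x-axis at x = -1 (among the integer gridlines).
(c) Matching integer coefficients to the picture gives p.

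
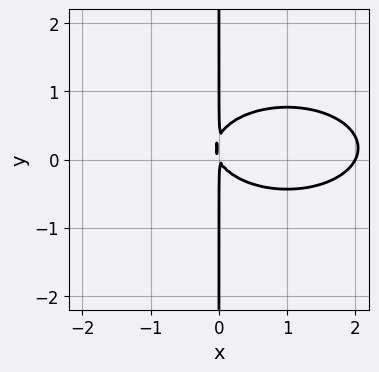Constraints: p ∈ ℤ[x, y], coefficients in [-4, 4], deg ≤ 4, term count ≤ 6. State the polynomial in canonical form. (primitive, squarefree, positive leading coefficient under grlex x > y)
x^3 + 3*x*y^2 - 2*x^2 - x*y

(a) The degree is 3 — a generic line meets the curve in up to 3 points.
(b) Checking where it meets the axes: every point of the y-axis in the box is on the curve; one x-axis crossing is at x = 2.
(c) Assembling these constraints gives the stated polynomial.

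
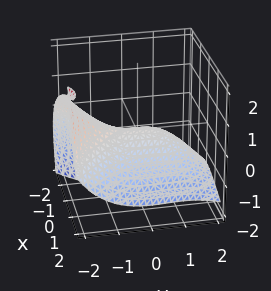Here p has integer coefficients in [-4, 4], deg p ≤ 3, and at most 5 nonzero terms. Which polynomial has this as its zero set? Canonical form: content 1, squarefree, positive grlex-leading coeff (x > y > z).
2*x*z^2 - y^3 - y^2*z - 3*x^2 - 3*z

(a) Degree: a generic line meets the surface in up to 3 points, so deg p = 3.
(b) Observable constraints: it crosses the x-axis at the gridline x = 0; it meets the z-axis at z = 0 (among the integer gridlines).
(c) The integer polynomial consistent with all of this is the stated p.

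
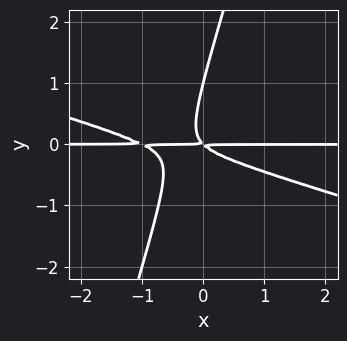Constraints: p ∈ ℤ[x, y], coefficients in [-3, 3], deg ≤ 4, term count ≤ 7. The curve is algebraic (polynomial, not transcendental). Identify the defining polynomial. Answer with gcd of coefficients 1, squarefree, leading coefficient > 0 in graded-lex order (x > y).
The degree is 3 — the shape is more complex than any degree-2 curve.
Against the integer gridlines: one y-axis crossing is at y = 1; the visible x-axis segment lies entirely on the curve.
Matching integer coefficients to the picture gives p.

x^2*y + 3*x*y^2 - y^3 + x*y + y^2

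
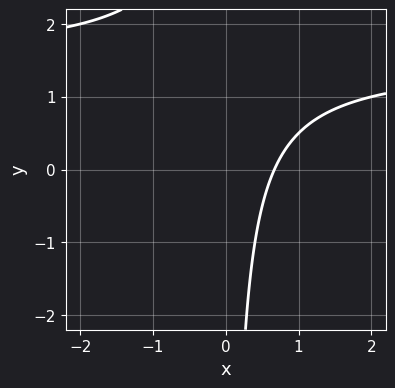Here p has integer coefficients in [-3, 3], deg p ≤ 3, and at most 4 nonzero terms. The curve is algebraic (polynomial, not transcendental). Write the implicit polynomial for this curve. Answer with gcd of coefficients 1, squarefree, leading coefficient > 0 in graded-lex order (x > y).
(a) Degree: the shape is more complex than any degree-1 curve, so deg p = 2.
(b) From the visible intercepts: it misses every integer gridline on the y-axis.
(c) Assembling these constraints gives the stated polynomial.

2*x*y - 3*x + 2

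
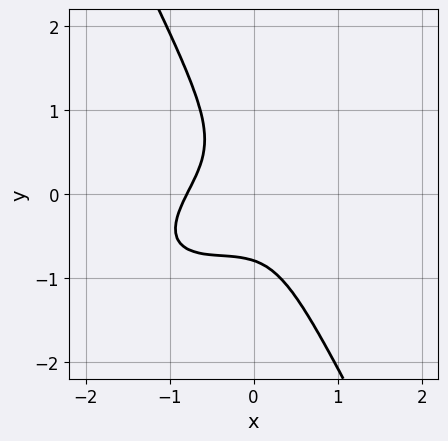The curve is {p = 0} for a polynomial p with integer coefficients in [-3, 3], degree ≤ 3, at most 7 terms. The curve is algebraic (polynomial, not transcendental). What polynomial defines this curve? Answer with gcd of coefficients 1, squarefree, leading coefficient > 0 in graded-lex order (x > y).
First, deg p = 3. No degree-2 curve has this shape.
Finally, putting this together gives p.

2*x^3 - 3*x^2*y + 2*x*y^2 + 2*y^3 + 1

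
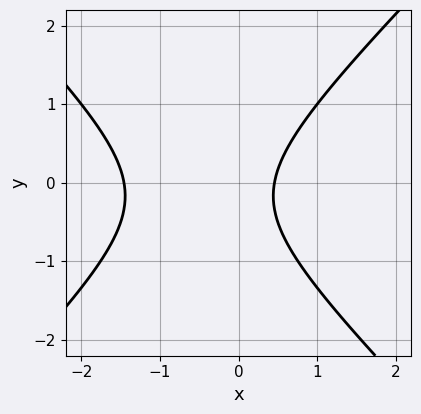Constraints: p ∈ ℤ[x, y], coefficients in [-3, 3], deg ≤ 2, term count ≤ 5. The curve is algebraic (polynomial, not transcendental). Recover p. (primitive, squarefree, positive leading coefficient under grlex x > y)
The degree is 2 — the shape is more complex than any degree-1 curve.
Reading off the gridlines: it misses every integer gridline on the y-axis.
Fitting integer coefficients to these (and the overall shape) gives p.

3*x^2 - 3*y^2 + 3*x - y - 2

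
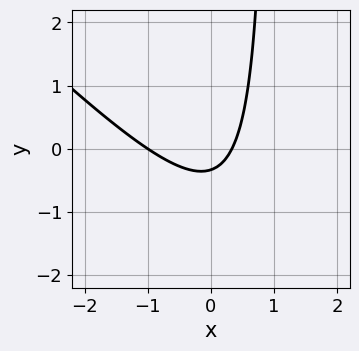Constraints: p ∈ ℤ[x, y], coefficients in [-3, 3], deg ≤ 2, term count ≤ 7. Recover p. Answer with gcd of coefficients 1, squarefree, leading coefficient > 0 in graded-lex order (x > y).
3*x^2 + 3*x*y + 2*x - 3*y - 1

First, degree: the shape is more complex than any degree-1 curve, so deg p = 2.
Then, against the integer gridlines: one x-axis crossing is at x = -1.
Finally, solving for integer coefficients yields p as stated.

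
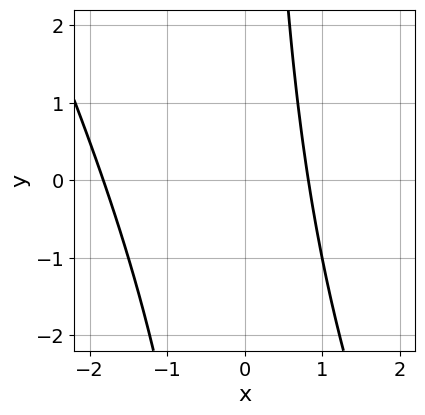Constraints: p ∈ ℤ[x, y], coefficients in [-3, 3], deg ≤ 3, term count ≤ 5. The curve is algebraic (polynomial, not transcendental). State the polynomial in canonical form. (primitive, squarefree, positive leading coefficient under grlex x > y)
First, deg p = 2. The shape is more complex than any degree-1 curve.
Next, against the integer gridlines: it misses every integer gridline on the y-axis.
Finally, matching integer coefficients to the picture gives p.

2*x^2 + x*y + 2*x - 3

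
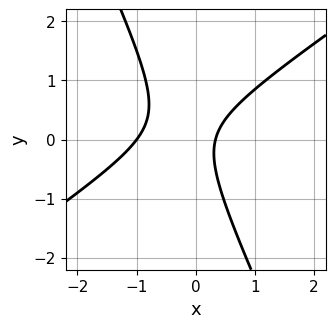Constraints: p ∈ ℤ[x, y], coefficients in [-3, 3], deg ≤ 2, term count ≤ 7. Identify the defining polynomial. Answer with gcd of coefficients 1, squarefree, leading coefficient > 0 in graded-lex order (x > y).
3*x^2 - 3*x*y - 2*y^2 + 2*x - 1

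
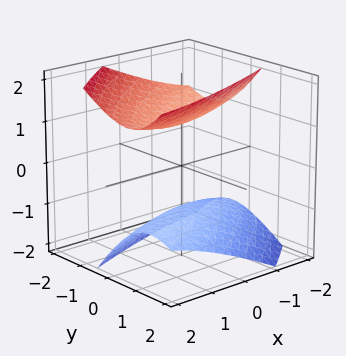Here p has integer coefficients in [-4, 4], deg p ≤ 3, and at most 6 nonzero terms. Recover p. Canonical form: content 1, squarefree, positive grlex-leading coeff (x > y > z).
x^2 - 3*x*y + 3*y^2 + 2*y*z - 3*z^2 + 3

I count 2 distinct pieces.
The degree is 2 — the shape is more complex than any degree-1 surface.
Checking where it meets the axes: no x-intercept at any integer in the box; the z-axis gridline crossings are at z ∈ {-1, 1}.
Putting this together gives p.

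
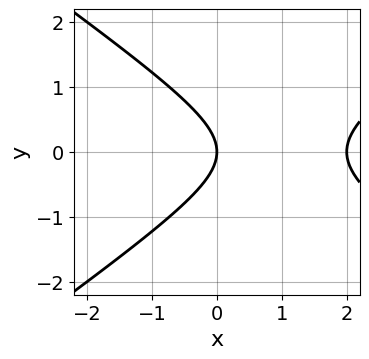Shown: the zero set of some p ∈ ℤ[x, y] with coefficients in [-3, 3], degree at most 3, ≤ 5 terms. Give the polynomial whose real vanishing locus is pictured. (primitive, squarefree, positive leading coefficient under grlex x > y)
x^2 - 2*y^2 - 2*x

The degree is 2 — a generic line meets the curve in up to 2 points.
Symmetries: the y ↦ −y reflection is a symmetry, so y appears only in even powers.
Against the integer gridlines: it meets the y-axis at y = 0 (among the integer gridlines); among the integer gridlines, it crosses the x-axis at x ∈ {0, 2}.
These observations pin down the coefficients.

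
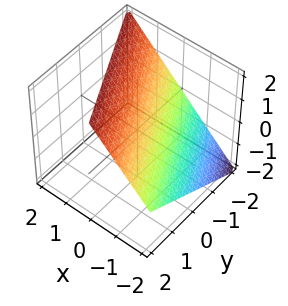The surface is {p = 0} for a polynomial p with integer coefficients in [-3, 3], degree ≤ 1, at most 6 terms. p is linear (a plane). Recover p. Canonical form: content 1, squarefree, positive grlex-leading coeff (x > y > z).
(a) Degree: every cross-section is a straight line — this is a plane, so deg p = 1.
(b) Reading off the gridlines: one z-axis crossing is at z = 1; one y-axis crossing is at y = -2.
(c) These observations pin down the coefficients. Check: (-1, 0, 0) on the x-axis lies on the surface, and p(-1, 0, 0) = 0. ✓

2*x + y - 2*z + 2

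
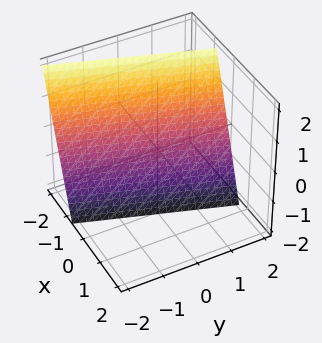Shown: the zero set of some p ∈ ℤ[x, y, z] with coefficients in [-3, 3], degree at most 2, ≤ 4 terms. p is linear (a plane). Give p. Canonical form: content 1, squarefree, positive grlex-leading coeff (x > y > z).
3*x - y + z + 2

First, the degree is 1 — every cross-section is a straight line — this is a plane.
Then, observable constraints: one z-axis crossing is at z = -2; it crosses the y-axis at the gridline y = 2.
Finally, fitting integer coefficients to these (and the overall shape) gives p.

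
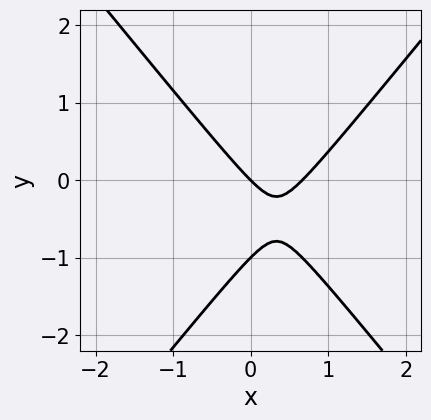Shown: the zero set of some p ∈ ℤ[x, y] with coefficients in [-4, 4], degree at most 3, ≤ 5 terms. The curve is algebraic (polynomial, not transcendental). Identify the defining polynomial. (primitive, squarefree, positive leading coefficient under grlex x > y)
3*x^2 - 2*y^2 - 2*x - 2*y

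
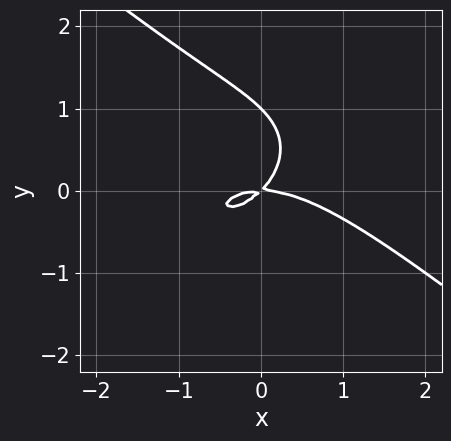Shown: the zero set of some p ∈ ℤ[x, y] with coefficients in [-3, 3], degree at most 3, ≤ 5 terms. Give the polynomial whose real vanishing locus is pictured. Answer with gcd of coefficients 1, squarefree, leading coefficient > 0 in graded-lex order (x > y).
First, deg p = 3.
Next, against the integer gridlines: among the integer gridlines, it crosses the y-axis at y ∈ {0, 1}; one x-axis crossing is at x = 0.
Finally, the integer polynomial consistent with all of this is the stated p.

x^3 + 2*y^3 + 2*x*y - 2*y^2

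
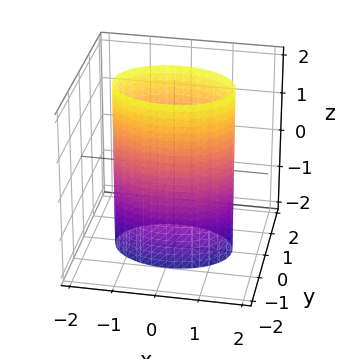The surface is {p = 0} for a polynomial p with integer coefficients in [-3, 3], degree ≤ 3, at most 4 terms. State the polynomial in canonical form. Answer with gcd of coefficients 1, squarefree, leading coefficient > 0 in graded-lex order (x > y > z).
x^2 + 2*y^2 - 2

(a) The degree is 2 — a cylinder; a quadric.
(b) Symmetries: mirror symmetry x ↦ −x ⇒ only even powers of x; mirror symmetry z ↦ −z ⇒ only even powers of z; mirror symmetry y ↦ −y ⇒ only even powers of y.
(c) Reading off the gridlines: the y-axis gridline crossings are at y ∈ {-1, 1}; no z-intercept at any integer in the box.
(d) Assembling these constraints gives the stated polynomial.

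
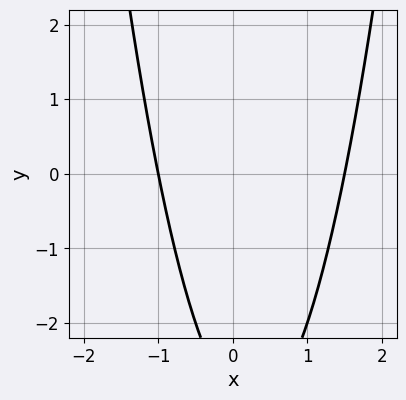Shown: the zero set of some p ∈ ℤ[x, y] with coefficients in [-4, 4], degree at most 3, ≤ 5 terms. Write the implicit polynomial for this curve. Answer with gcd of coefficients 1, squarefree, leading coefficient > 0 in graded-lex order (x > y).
1. The degree is 2 — the shape is more complex than any degree-1 curve.
2. From the axis intercepts and sections: it misses every integer gridline on the y-axis; it meets the x-axis at x = -1 (among the integer gridlines).
3. Matching integer coefficients to the picture gives p.

2*x^2 - x - y - 3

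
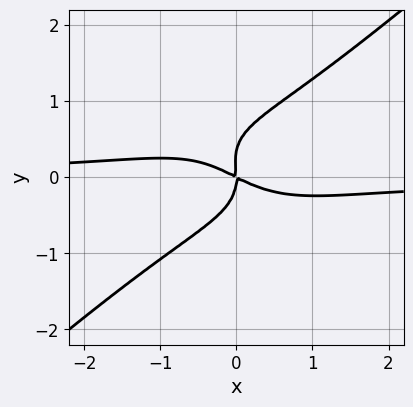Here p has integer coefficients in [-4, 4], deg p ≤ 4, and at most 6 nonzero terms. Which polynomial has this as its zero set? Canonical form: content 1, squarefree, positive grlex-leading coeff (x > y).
2*x^3*y - 3*y^4 + y^3 + x^2 + 2*x*y

First, the degree is 4 — no degree-3 curve has this shape.
Then, from the axis intercepts and sections: it meets the y-axis at y = 0 (among the integer gridlines); one x-axis crossing is at x = 0.
Finally, the integer polynomial consistent with all of this is the stated p.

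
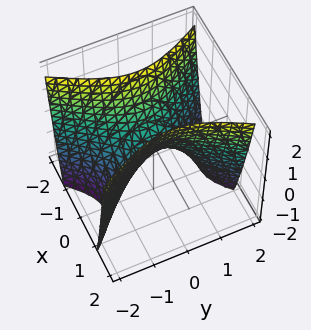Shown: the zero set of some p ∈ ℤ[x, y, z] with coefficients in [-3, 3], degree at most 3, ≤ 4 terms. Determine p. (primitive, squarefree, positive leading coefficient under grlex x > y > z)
(a) The degree is 2 — a saddle surface; a quadric.
(b) Symmetries: it's symmetric under x → −x, forcing even powers of x; it's symmetric under y → −y, forcing even powers of y.
(c) Reading off the gridlines: one y-axis crossing is at y = 0; it meets the z-axis at z = 0 (among the integer gridlines).
(d) Assembling these constraints gives the stated polynomial.

2*x^2 - y^2 - z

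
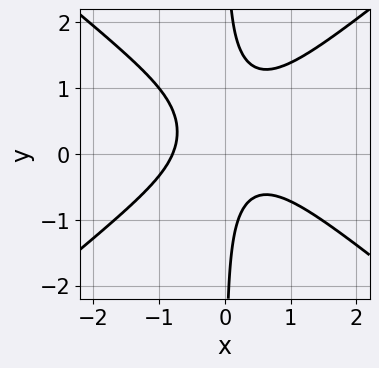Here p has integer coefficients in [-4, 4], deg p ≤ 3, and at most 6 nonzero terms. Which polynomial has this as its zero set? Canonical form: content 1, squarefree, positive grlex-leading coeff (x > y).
First, degree: a generic line meets the curve in up to 3 points, so deg p = 3.
Then, checking where it meets the axes: the curve avoids every integer y-axis point in the box.
Finally, together with the visible shape, these determine p as stated.

2*x^3 - 3*x*y^2 + 2*x*y + 1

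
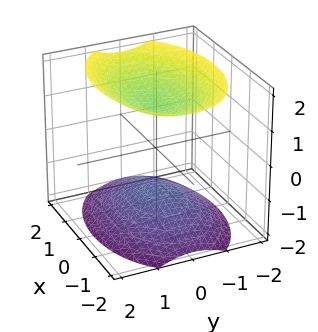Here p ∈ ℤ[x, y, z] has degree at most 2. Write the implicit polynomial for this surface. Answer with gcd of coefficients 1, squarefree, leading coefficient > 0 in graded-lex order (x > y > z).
x^2 + 2*y^2 - 2*z^2 + 3

The picture has 2 separate pieces. Treating them together as one polynomial.
Degree: two sheets facing apart; a quadric, so deg p = 2.
Symmetries: mirror symmetry y ↦ −y ⇒ only even powers of y; it's symmetric under x → −x, forcing even powers of x; mirror symmetry z ↦ −z ⇒ only even powers of z.
Against the integer gridlines: the surface avoids every integer x-axis point in the box; it misses every integer gridline on the y-axis.
These observations pin down the coefficients.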